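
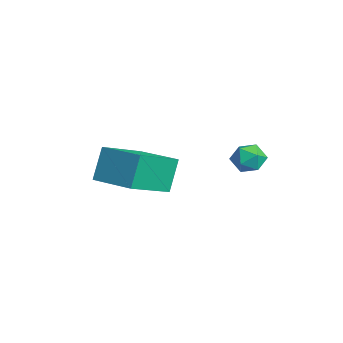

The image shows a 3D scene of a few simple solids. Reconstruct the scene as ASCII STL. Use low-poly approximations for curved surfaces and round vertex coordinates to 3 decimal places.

solid 
facet normal -0.468 0.773 -0.429
outer loop
vertex -2.857 -2.273 0.495
vertex -1.495 -1.357 0.659
vertex -2.429 -2.692 -0.726
endloop
endfacet
facet normal -0.826 -0.555 -0.099
outer loop
vertex -1.525 -4.183 0.101
vertex -2.857 -2.273 0.495
vertex -2.429 -2.692 -0.726
endloop
endfacet
facet normal -0.468 0.772 -0.429
outer loop
vertex -2.429 -2.692 -0.726
vertex -1.495 -1.357 0.659
vertex -1.067 -1.775 -0.562
endloop
endfacet
facet normal 0.315 -0.307 -0.898
outer loop
vertex -1.067 -1.775 -0.562
vertex -1.525 -4.183 0.101
vertex -2.429 -2.692 -0.726
endloop
endfacet
facet normal -0.315 0.307 0.898
outer loop
vertex -2.857 -2.273 0.495
vertex -0.591 -2.848 1.486
vertex -1.495 -1.357 0.659
endloop
endfacet
facet normal -0.826 -0.555 -0.099
outer loop
vertex -1.953 -3.765 1.322
vertex -2.857 -2.273 0.495
vertex -1.525 -4.183 0.101
endloop
endfacet
facet normal -0.315 0.307 0.898
outer loop
vertex -1.953 -3.765 1.322
vertex -0.591 -2.848 1.486
vertex -2.857 -2.273 0.495
endloop
endfacet
facet normal 0.826 0.556 0.099
outer loop
vertex -1.495 -1.357 0.659
vertex -0.591 -2.848 1.486
vertex -1.067 -1.775 -0.562
endloop
endfacet
facet normal 0.315 -0.307 -0.898
outer loop
vertex -0.163 -3.267 0.265
vertex -1.525 -4.183 0.101
vertex -1.067 -1.775 -0.562
endloop
endfacet
facet normal 0.826 0.555 0.099
outer loop
vertex -1.067 -1.775 -0.562
vertex -0.591 -2.848 1.486
vertex -0.163 -3.267 0.265
endloop
endfacet
facet normal 0.468 -0.773 0.429
outer loop
vertex -0.163 -3.267 0.265
vertex -1.953 -3.765 1.322
vertex -1.525 -4.183 0.101
endloop
endfacet
facet normal 0.468 -0.772 0.429
outer loop
vertex -0.591 -2.848 1.486
vertex -1.953 -3.765 1.322
vertex -0.163 -3.267 0.265
endloop
endfacet
facet normal -0.291 0.881 0.373
outer loop
vertex -0.73 1.011 1.054
vertex -0.386 0.9 1.584
vertex -0.118 1.2 1.085
endloop
endfacet
facet normal -0.262 0.904 -0.339
outer loop
vertex -0.73 1.011 1.054
vertex -0.118 1.2 1.085
vertex -0.345 0.933 0.548
endloop
endfacet
facet normal -0.699 0.398 -0.594
outer loop
vertex -0.73 1.011 1.054
vertex -0.345 0.933 0.548
vertex -0.752 0.467 0.715
endloop
endfacet
facet normal -0.997 0.064 -0.038
outer loop
vertex -0.73 1.011 1.054
vertex -0.752 0.467 0.715
vertex -0.778 0.447 1.356
endloop
endfacet
facet normal -0.745 0.363 0.560
outer loop
vertex -0.73 1.011 1.054
vertex -0.778 0.447 1.356
vertex -0.386 0.9 1.584
endloop
endfacet
facet normal 0.403 0.740 -0.538
outer loop
vertex -0.345 0.933 0.548
vertex -0.118 1.2 1.085
vertex 0.238 0.773 0.764
endloop
endfacet
facet normal 0.357 0.703 0.615
outer loop
vertex -0.118 1.2 1.085
vertex -0.386 0.9 1.584
vertex 0.212 0.753 1.405
endloop
endfacet
facet normal -0.377 -0.135 0.916
outer loop
vertex -0.386 0.9 1.584
vertex -0.778 0.447 1.356
vertex -0.195 0.287 1.572
endloop
endfacet
facet normal -0.786 -0.617 -0.051
outer loop
vertex -0.778 0.447 1.356
vertex -0.752 0.467 0.715
vertex -0.422 0.02 1.035
endloop
endfacet
facet normal -0.303 -0.076 -0.950
outer loop
vertex -0.752 0.467 0.715
vertex -0.345 0.933 0.548
vertex -0.154 0.32 0.536
endloop
endfacet
facet normal 0.997 -0.064 0.038
outer loop
vertex 0.19 0.209 1.066
vertex 0.238 0.773 0.764
vertex 0.212 0.753 1.405
endloop
endfacet
facet normal 0.699 -0.398 0.594
outer loop
vertex 0.19 0.209 1.066
vertex 0.212 0.753 1.405
vertex -0.195 0.287 1.572
endloop
endfacet
facet normal 0.262 -0.904 0.339
outer loop
vertex 0.19 0.209 1.066
vertex -0.195 0.287 1.572
vertex -0.422 0.02 1.035
endloop
endfacet
facet normal 0.291 -0.881 -0.373
outer loop
vertex 0.19 0.209 1.066
vertex -0.422 0.02 1.035
vertex -0.154 0.32 0.536
endloop
endfacet
facet normal 0.745 -0.363 -0.560
outer loop
vertex 0.19 0.209 1.066
vertex -0.154 0.32 0.536
vertex 0.238 0.773 0.764
endloop
endfacet
facet normal 0.786 0.617 0.051
outer loop
vertex 0.212 0.753 1.405
vertex 0.238 0.773 0.764
vertex -0.118 1.2 1.085
endloop
endfacet
facet normal 0.303 0.076 0.950
outer loop
vertex -0.195 0.287 1.572
vertex 0.212 0.753 1.405
vertex -0.386 0.9 1.584
endloop
endfacet
facet normal -0.403 -0.740 0.538
outer loop
vertex -0.422 0.02 1.035
vertex -0.195 0.287 1.572
vertex -0.778 0.447 1.356
endloop
endfacet
facet normal -0.357 -0.703 -0.615
outer loop
vertex -0.154 0.32 0.536
vertex -0.422 0.02 1.035
vertex -0.752 0.467 0.715
endloop
endfacet
facet normal 0.377 0.135 -0.916
outer loop
vertex 0.238 0.773 0.764
vertex -0.154 0.32 0.536
vertex -0.345 0.933 0.548
endloop
endfacet

endsolid


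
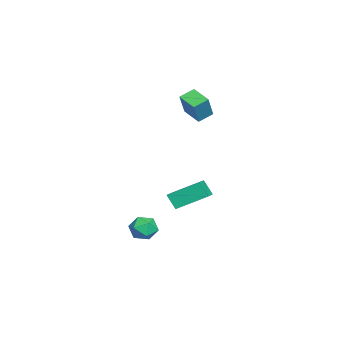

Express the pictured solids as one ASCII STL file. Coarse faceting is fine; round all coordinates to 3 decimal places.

solid 
facet normal -0.303 -0.488 0.819
outer loop
vertex 4.02 -0.758 -0.126
vertex 3.877 0.788 0.743
vertex 2.852 -0.657 -0.498
endloop
endfacet
facet normal 0.081 -0.869 -0.489
outer loop
vertex 3.143 -0.188 -1.283
vertex 4.02 -0.758 -0.126
vertex 2.852 -0.657 -0.498
endloop
endfacet
facet normal -0.302 -0.489 0.819
outer loop
vertex 2.852 -0.657 -0.498
vertex 3.877 0.788 0.743
vertex 2.709 0.889 0.372
endloop
endfacet
facet normal -0.950 0.083 -0.303
outer loop
vertex 2.709 0.889 0.372
vertex 3.143 -0.188 -1.283
vertex 2.852 -0.657 -0.498
endloop
endfacet
facet normal 0.949 -0.082 0.303
outer loop
vertex 4.02 -0.758 -0.126
vertex 4.168 1.257 -0.042
vertex 3.877 0.788 0.743
endloop
endfacet
facet normal 0.080 -0.869 -0.489
outer loop
vertex 4.311 -0.289 -0.912
vertex 4.02 -0.758 -0.126
vertex 3.143 -0.188 -1.283
endloop
endfacet
facet normal 0.950 -0.082 0.302
outer loop
vertex 4.311 -0.289 -0.912
vertex 4.168 1.257 -0.042
vertex 4.02 -0.758 -0.126
endloop
endfacet
facet normal -0.080 0.869 0.489
outer loop
vertex 3.877 0.788 0.743
vertex 4.168 1.257 -0.042
vertex 2.709 0.889 0.372
endloop
endfacet
facet normal -0.950 0.082 -0.303
outer loop
vertex 3.0 1.358 -0.414
vertex 3.143 -0.188 -1.283
vertex 2.709 0.889 0.372
endloop
endfacet
facet normal -0.080 0.869 0.489
outer loop
vertex 2.709 0.889 0.372
vertex 4.168 1.257 -0.042
vertex 3.0 1.358 -0.414
endloop
endfacet
facet normal 0.302 0.488 -0.819
outer loop
vertex 3.0 1.358 -0.414
vertex 4.311 -0.289 -0.912
vertex 3.143 -0.188 -1.283
endloop
endfacet
facet normal 0.303 0.489 -0.818
outer loop
vertex 4.168 1.257 -0.042
vertex 4.311 -0.289 -0.912
vertex 3.0 1.358 -0.414
endloop
endfacet
facet normal -0.680 -0.668 0.303
outer loop
vertex -2.841 -0.965 3.842
vertex -3.351 -0.273 4.224
vertex -3.592 -0.795 2.532
endloop
endfacet
facet normal 0.542 -0.736 -0.406
outer loop
vertex -2.749 0.033 2.156
vertex -2.841 -0.965 3.842
vertex -3.592 -0.795 2.532
endloop
endfacet
facet normal -0.679 -0.668 0.303
outer loop
vertex -3.592 -0.795 2.532
vertex -3.351 -0.273 4.224
vertex -4.102 -0.104 2.913
endloop
endfacet
facet normal -0.494 0.111 -0.862
outer loop
vertex -4.102 -0.104 2.913
vertex -2.749 0.033 2.156
vertex -3.592 -0.795 2.532
endloop
endfacet
facet normal 0.494 -0.112 0.862
outer loop
vertex -2.841 -0.965 3.842
vertex -2.508 0.555 3.848
vertex -3.351 -0.273 4.224
endloop
endfacet
facet normal 0.543 -0.735 -0.406
outer loop
vertex -1.998 -0.136 3.467
vertex -2.841 -0.965 3.842
vertex -2.749 0.033 2.156
endloop
endfacet
facet normal 0.493 -0.111 0.863
outer loop
vertex -1.998 -0.136 3.467
vertex -2.508 0.555 3.848
vertex -2.841 -0.965 3.842
endloop
endfacet
facet normal -0.542 0.736 0.405
outer loop
vertex -3.351 -0.273 4.224
vertex -2.508 0.555 3.848
vertex -4.102 -0.104 2.913
endloop
endfacet
facet normal -0.494 0.112 -0.862
outer loop
vertex -3.259 0.725 2.538
vertex -2.749 0.033 2.156
vertex -4.102 -0.104 2.913
endloop
endfacet
facet normal -0.542 0.735 0.406
outer loop
vertex -4.102 -0.104 2.913
vertex -2.508 0.555 3.848
vertex -3.259 0.725 2.538
endloop
endfacet
facet normal 0.680 0.668 -0.303
outer loop
vertex -3.259 0.725 2.538
vertex -1.998 -0.136 3.467
vertex -2.749 0.033 2.156
endloop
endfacet
facet normal 0.679 0.668 -0.303
outer loop
vertex -2.508 0.555 3.848
vertex -1.998 -0.136 3.467
vertex -3.259 0.725 2.538
endloop
endfacet
facet normal -0.488 0.868 0.090
outer loop
vertex 2.294 -1.378 -3.393
vertex 1.599 -1.744 -3.627
vertex 1.799 -1.714 -2.832
endloop
endfacet
facet normal 0.057 0.834 0.549
outer loop
vertex 2.294 -1.378 -3.393
vertex 1.799 -1.714 -2.832
vertex 2.612 -1.809 -2.772
endloop
endfacet
facet normal 0.656 0.735 0.174
outer loop
vertex 2.294 -1.378 -3.393
vertex 2.612 -1.809 -2.772
vertex 2.913 -1.898 -3.53
endloop
endfacet
facet normal 0.481 0.709 -0.516
outer loop
vertex 2.294 -1.378 -3.393
vertex 2.913 -1.898 -3.53
vertex 2.287 -1.858 -4.058
endloop
endfacet
facet normal -0.225 0.791 -0.569
outer loop
vertex 2.294 -1.378 -3.393
vertex 2.287 -1.858 -4.058
vertex 1.599 -1.744 -3.627
endloop
endfacet
facet normal -0.041 0.261 0.965
outer loop
vertex 2.612 -1.809 -2.772
vertex 1.799 -1.714 -2.832
vertex 2.113 -2.442 -2.622
endloop
endfacet
facet normal -0.923 0.317 0.220
outer loop
vertex 1.799 -1.714 -2.832
vertex 1.599 -1.744 -3.627
vertex 1.487 -2.402 -3.15
endloop
endfacet
facet normal -0.498 0.192 -0.846
outer loop
vertex 1.599 -1.744 -3.627
vertex 2.287 -1.858 -4.058
vertex 1.788 -2.491 -3.908
endloop
endfacet
facet normal 0.646 0.059 -0.761
outer loop
vertex 2.287 -1.858 -4.058
vertex 2.913 -1.898 -3.53
vertex 2.601 -2.586 -3.848
endloop
endfacet
facet normal 0.929 0.101 0.357
outer loop
vertex 2.913 -1.898 -3.53
vertex 2.612 -1.809 -2.772
vertex 2.801 -2.556 -3.053
endloop
endfacet
facet normal -0.481 -0.709 0.516
outer loop
vertex 2.106 -2.922 -3.287
vertex 2.113 -2.442 -2.622
vertex 1.487 -2.402 -3.15
endloop
endfacet
facet normal -0.656 -0.735 -0.174
outer loop
vertex 2.106 -2.922 -3.287
vertex 1.487 -2.402 -3.15
vertex 1.788 -2.491 -3.908
endloop
endfacet
facet normal -0.057 -0.834 -0.549
outer loop
vertex 2.106 -2.922 -3.287
vertex 1.788 -2.491 -3.908
vertex 2.601 -2.586 -3.848
endloop
endfacet
facet normal 0.488 -0.868 -0.090
outer loop
vertex 2.106 -2.922 -3.287
vertex 2.601 -2.586 -3.848
vertex 2.801 -2.556 -3.053
endloop
endfacet
facet normal 0.225 -0.791 0.569
outer loop
vertex 2.106 -2.922 -3.287
vertex 2.801 -2.556 -3.053
vertex 2.113 -2.442 -2.622
endloop
endfacet
facet normal -0.646 -0.059 0.761
outer loop
vertex 1.487 -2.402 -3.15
vertex 2.113 -2.442 -2.622
vertex 1.799 -1.714 -2.832
endloop
endfacet
facet normal -0.929 -0.101 -0.357
outer loop
vertex 1.788 -2.491 -3.908
vertex 1.487 -2.402 -3.15
vertex 1.599 -1.744 -3.627
endloop
endfacet
facet normal 0.041 -0.261 -0.965
outer loop
vertex 2.601 -2.586 -3.848
vertex 1.788 -2.491 -3.908
vertex 2.287 -1.858 -4.058
endloop
endfacet
facet normal 0.923 -0.317 -0.220
outer loop
vertex 2.801 -2.556 -3.053
vertex 2.601 -2.586 -3.848
vertex 2.913 -1.898 -3.53
endloop
endfacet
facet normal 0.498 -0.192 0.846
outer loop
vertex 2.113 -2.442 -2.622
vertex 2.801 -2.556 -3.053
vertex 2.612 -1.809 -2.772
endloop
endfacet

endsolid


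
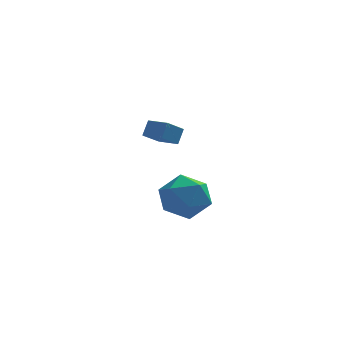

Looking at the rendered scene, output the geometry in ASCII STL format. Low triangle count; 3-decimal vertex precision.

solid 
facet normal 0.205 0.815 0.542
outer loop
vertex 0.638 0.322 0.371
vertex 0.607 -0.313 1.337
vertex 1.602 -0.182 0.764
endloop
endfacet
facet normal 0.495 0.862 -0.108
outer loop
vertex 0.638 0.322 0.371
vertex 1.602 -0.182 0.764
vertex 1.366 -0.188 -0.369
endloop
endfacet
facet normal -0.031 0.808 -0.588
outer loop
vertex 0.638 0.322 0.371
vertex 1.366 -0.188 -0.369
vertex 0.224 -0.324 -0.495
endloop
endfacet
facet normal -0.645 0.727 -0.234
outer loop
vertex 0.638 0.322 0.371
vertex 0.224 -0.324 -0.495
vertex -0.245 -0.401 0.56
endloop
endfacet
facet normal -0.499 0.731 0.465
outer loop
vertex 0.638 0.322 0.371
vertex -0.245 -0.401 0.56
vertex 0.607 -0.313 1.337
endloop
endfacet
facet normal 0.932 0.306 -0.196
outer loop
vertex 1.366 -0.188 -0.369
vertex 1.602 -0.182 0.764
vertex 1.785 -1.139 0.14
endloop
endfacet
facet normal 0.463 0.229 0.856
outer loop
vertex 1.602 -0.182 0.764
vertex 0.607 -0.313 1.337
vertex 1.316 -1.216 1.195
endloop
endfacet
facet normal -0.676 0.093 0.731
outer loop
vertex 0.607 -0.313 1.337
vertex -0.245 -0.401 0.56
vertex 0.174 -1.352 1.069
endloop
endfacet
facet normal -0.913 0.086 -0.399
outer loop
vertex -0.245 -0.401 0.56
vertex 0.224 -0.324 -0.495
vertex -0.062 -1.358 -0.064
endloop
endfacet
facet normal 0.081 0.217 -0.973
outer loop
vertex 0.224 -0.324 -0.495
vertex 1.366 -0.188 -0.369
vertex 0.933 -1.227 -0.637
endloop
endfacet
facet normal 0.645 -0.727 0.234
outer loop
vertex 0.902 -1.862 0.329
vertex 1.785 -1.139 0.14
vertex 1.316 -1.216 1.195
endloop
endfacet
facet normal 0.031 -0.808 0.588
outer loop
vertex 0.902 -1.862 0.329
vertex 1.316 -1.216 1.195
vertex 0.174 -1.352 1.069
endloop
endfacet
facet normal -0.495 -0.862 0.108
outer loop
vertex 0.902 -1.862 0.329
vertex 0.174 -1.352 1.069
vertex -0.062 -1.358 -0.064
endloop
endfacet
facet normal -0.205 -0.815 -0.542
outer loop
vertex 0.902 -1.862 0.329
vertex -0.062 -1.358 -0.064
vertex 0.933 -1.227 -0.637
endloop
endfacet
facet normal 0.499 -0.731 -0.465
outer loop
vertex 0.902 -1.862 0.329
vertex 0.933 -1.227 -0.637
vertex 1.785 -1.139 0.14
endloop
endfacet
facet normal 0.913 -0.086 0.399
outer loop
vertex 1.316 -1.216 1.195
vertex 1.785 -1.139 0.14
vertex 1.602 -0.182 0.764
endloop
endfacet
facet normal -0.081 -0.217 0.973
outer loop
vertex 0.174 -1.352 1.069
vertex 1.316 -1.216 1.195
vertex 0.607 -0.313 1.337
endloop
endfacet
facet normal -0.932 -0.306 0.196
outer loop
vertex -0.062 -1.358 -0.064
vertex 0.174 -1.352 1.069
vertex -0.245 -0.401 0.56
endloop
endfacet
facet normal -0.463 -0.229 -0.856
outer loop
vertex 0.933 -1.227 -0.637
vertex -0.062 -1.358 -0.064
vertex 0.224 -0.324 -0.495
endloop
endfacet
facet normal 0.676 -0.093 -0.731
outer loop
vertex 1.785 -1.139 0.14
vertex 0.933 -1.227 -0.637
vertex 1.366 -0.188 -0.369
endloop
endfacet
facet normal -0.599 -0.570 0.562
outer loop
vertex 0.155 3.44 2.527
vertex -0.621 4.118 2.387
vertex -0.083 3.03 1.858
endloop
endfacet
facet normal 0.746 -0.652 0.134
outer loop
vertex 0.581 3.662 1.233
vertex 0.155 3.44 2.527
vertex -0.083 3.03 1.858
endloop
endfacet
facet normal -0.599 -0.570 0.563
outer loop
vertex -0.083 3.03 1.858
vertex -0.621 4.118 2.387
vertex -0.859 3.707 1.718
endloop
endfacet
facet normal -0.290 -0.501 -0.815
outer loop
vertex -0.859 3.707 1.718
vertex 0.581 3.662 1.233
vertex -0.083 3.03 1.858
endloop
endfacet
facet normal 0.291 0.501 0.815
outer loop
vertex 0.155 3.44 2.527
vertex 0.043 4.75 1.762
vertex -0.621 4.118 2.387
endloop
endfacet
facet normal 0.747 -0.651 0.134
outer loop
vertex 0.819 4.073 1.902
vertex 0.155 3.44 2.527
vertex 0.581 3.662 1.233
endloop
endfacet
facet normal 0.290 0.501 0.815
outer loop
vertex 0.819 4.073 1.902
vertex 0.043 4.75 1.762
vertex 0.155 3.44 2.527
endloop
endfacet
facet normal -0.747 0.651 -0.135
outer loop
vertex -0.621 4.118 2.387
vertex 0.043 4.75 1.762
vertex -0.859 3.707 1.718
endloop
endfacet
facet normal -0.290 -0.501 -0.816
outer loop
vertex -0.195 4.34 1.093
vertex 0.581 3.662 1.233
vertex -0.859 3.707 1.718
endloop
endfacet
facet normal -0.747 0.651 -0.134
outer loop
vertex -0.859 3.707 1.718
vertex 0.043 4.75 1.762
vertex -0.195 4.34 1.093
endloop
endfacet
facet normal 0.599 0.569 -0.563
outer loop
vertex -0.195 4.34 1.093
vertex 0.819 4.073 1.902
vertex 0.581 3.662 1.233
endloop
endfacet
facet normal 0.599 0.570 -0.562
outer loop
vertex 0.043 4.75 1.762
vertex 0.819 4.073 1.902
vertex -0.195 4.34 1.093
endloop
endfacet

endsolid


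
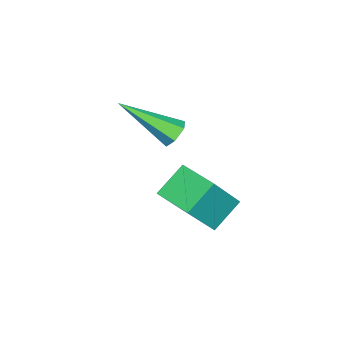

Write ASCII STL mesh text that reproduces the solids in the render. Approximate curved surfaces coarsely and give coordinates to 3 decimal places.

solid 
facet normal -0.122 0.820 -0.559
outer loop
vertex -1.594 2.907 0.993
vertex -2.073 2.764 0.888
vertex -1.976 3.056 1.295
endloop
endfacet
facet normal 0.661 0.304 0.686
outer loop
vertex -1.594 2.907 0.993
vertex -1.976 3.056 1.295
vertex -1.827 1.116 2.012
endloop
endfacet
facet normal -0.122 0.820 -0.559
outer loop
vertex -1.976 3.056 1.295
vertex -2.073 2.764 0.888
vertex -2.455 2.914 1.191
endloop
endfacet
facet normal -0.289 0.312 0.905
outer loop
vertex -1.976 3.056 1.295
vertex -2.455 2.914 1.191
vertex -1.827 1.116 2.012
endloop
endfacet
facet normal -0.122 0.820 -0.559
outer loop
vertex -2.455 2.914 1.191
vertex -2.073 2.764 0.888
vertex -2.551 2.622 0.784
endloop
endfacet
facet normal -0.926 -0.168 0.339
outer loop
vertex -2.455 2.914 1.191
vertex -2.551 2.622 0.784
vertex -1.827 1.116 2.012
endloop
endfacet
facet normal -0.122 0.820 -0.559
outer loop
vertex -2.551 2.622 0.784
vertex -2.073 2.764 0.888
vertex -2.169 2.472 0.481
endloop
endfacet
facet normal -0.610 -0.656 -0.445
outer loop
vertex -2.551 2.622 0.784
vertex -2.169 2.472 0.481
vertex -1.827 1.116 2.012
endloop
endfacet
facet normal -0.123 0.820 -0.559
outer loop
vertex -2.169 2.472 0.481
vertex -2.073 2.764 0.888
vertex -1.69 2.615 0.585
endloop
endfacet
facet normal 0.343 -0.664 -0.665
outer loop
vertex -2.169 2.472 0.481
vertex -1.69 2.615 0.585
vertex -1.827 1.116 2.012
endloop
endfacet
facet normal -0.123 0.820 -0.558
outer loop
vertex -1.69 2.615 0.585
vertex -2.073 2.764 0.888
vertex -1.594 2.907 0.993
endloop
endfacet
facet normal 0.978 -0.183 -0.099
outer loop
vertex -1.69 2.615 0.585
vertex -1.594 2.907 0.993
vertex -1.827 1.116 2.012
endloop
endfacet
facet normal -0.542 0.233 -0.807
outer loop
vertex -3.118 3.457 -2.028
vertex -2.536 4.595 -2.09
vertex -2.242 2.969 -2.757
endloop
endfacet
facet normal -0.455 -0.889 0.048
outer loop
vertex -1.164 2.505 -1.15
vertex -3.118 3.457 -2.028
vertex -2.242 2.969 -2.757
endloop
endfacet
facet normal -0.541 0.233 -0.808
outer loop
vertex -2.242 2.969 -2.757
vertex -2.536 4.595 -2.09
vertex -1.659 4.107 -2.819
endloop
endfacet
facet normal 0.707 -0.394 -0.588
outer loop
vertex -1.659 4.107 -2.819
vertex -1.164 2.505 -1.15
vertex -2.242 2.969 -2.757
endloop
endfacet
facet normal -0.707 0.394 0.588
outer loop
vertex -3.118 3.457 -2.028
vertex -1.458 4.131 -0.483
vertex -2.536 4.595 -2.09
endloop
endfacet
facet normal -0.455 -0.889 0.048
outer loop
vertex -2.041 2.993 -0.421
vertex -3.118 3.457 -2.028
vertex -1.164 2.505 -1.15
endloop
endfacet
facet normal -0.707 0.394 0.587
outer loop
vertex -2.041 2.993 -0.421
vertex -1.458 4.131 -0.483
vertex -3.118 3.457 -2.028
endloop
endfacet
facet normal 0.455 0.889 -0.048
outer loop
vertex -2.536 4.595 -2.09
vertex -1.458 4.131 -0.483
vertex -1.659 4.107 -2.819
endloop
endfacet
facet normal 0.707 -0.394 -0.588
outer loop
vertex -0.582 3.643 -1.212
vertex -1.164 2.505 -1.15
vertex -1.659 4.107 -2.819
endloop
endfacet
facet normal 0.455 0.889 -0.048
outer loop
vertex -1.659 4.107 -2.819
vertex -1.458 4.131 -0.483
vertex -0.582 3.643 -1.212
endloop
endfacet
facet normal 0.542 -0.233 0.808
outer loop
vertex -0.582 3.643 -1.212
vertex -2.041 2.993 -0.421
vertex -1.164 2.505 -1.15
endloop
endfacet
facet normal 0.542 -0.234 0.807
outer loop
vertex -1.458 4.131 -0.483
vertex -2.041 2.993 -0.421
vertex -0.582 3.643 -1.212
endloop
endfacet

endsolid


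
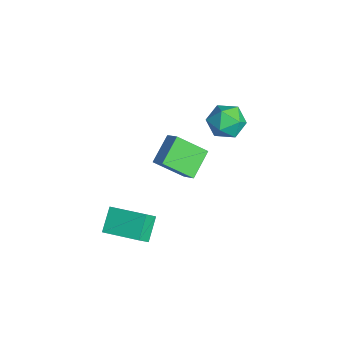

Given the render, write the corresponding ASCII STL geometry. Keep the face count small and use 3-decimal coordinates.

solid 
facet normal -0.655 -0.735 -0.178
outer loop
vertex -0.489 -3.453 -2.828
vertex -1.431 -2.839 -1.897
vertex -0.918 -2.873 -3.645
endloop
endfacet
facet normal 0.646 -0.420 -0.637
outer loop
vertex 0.411 -1.381 -3.283
vertex -0.489 -3.453 -2.828
vertex -0.918 -2.873 -3.645
endloop
endfacet
facet normal -0.655 -0.735 -0.178
outer loop
vertex -0.918 -2.873 -3.645
vertex -1.431 -2.839 -1.897
vertex -1.86 -2.259 -2.714
endloop
endfacet
facet normal -0.394 0.532 -0.749
outer loop
vertex -1.86 -2.259 -2.714
vertex 0.411 -1.381 -3.283
vertex -0.918 -2.873 -3.645
endloop
endfacet
facet normal 0.394 -0.532 0.749
outer loop
vertex -0.489 -3.453 -2.828
vertex -0.102 -1.347 -1.535
vertex -1.431 -2.839 -1.897
endloop
endfacet
facet normal 0.646 -0.420 -0.637
outer loop
vertex 0.84 -1.961 -2.466
vertex -0.489 -3.453 -2.828
vertex 0.411 -1.381 -3.283
endloop
endfacet
facet normal 0.394 -0.532 0.749
outer loop
vertex 0.84 -1.961 -2.466
vertex -0.102 -1.347 -1.535
vertex -0.489 -3.453 -2.828
endloop
endfacet
facet normal -0.646 0.420 0.637
outer loop
vertex -1.431 -2.839 -1.897
vertex -0.102 -1.347 -1.535
vertex -1.86 -2.259 -2.714
endloop
endfacet
facet normal -0.394 0.532 -0.749
outer loop
vertex -0.531 -0.767 -2.352
vertex 0.411 -1.381 -3.283
vertex -1.86 -2.259 -2.714
endloop
endfacet
facet normal -0.646 0.420 0.637
outer loop
vertex -1.86 -2.259 -2.714
vertex -0.102 -1.347 -1.535
vertex -0.531 -0.767 -2.352
endloop
endfacet
facet normal 0.655 0.735 0.178
outer loop
vertex -0.531 -0.767 -2.352
vertex 0.84 -1.961 -2.466
vertex 0.411 -1.381 -3.283
endloop
endfacet
facet normal 0.655 0.735 0.178
outer loop
vertex -0.102 -1.347 -1.535
vertex 0.84 -1.961 -2.466
vertex -0.531 -0.767 -2.352
endloop
endfacet
facet normal -0.608 0.595 0.525
outer loop
vertex -1.64 0.109 2.929
vertex -0.873 0.376 3.514
vertex -1.25 1.527 1.773
endloop
endfacet
facet normal -0.766 -0.266 -0.585
outer loop
vertex -0.247 0.544 0.906
vertex -1.64 0.109 2.929
vertex -1.25 1.527 1.773
endloop
endfacet
facet normal -0.608 0.595 0.525
outer loop
vertex -1.25 1.527 1.773
vertex -0.873 0.376 3.514
vertex -0.484 1.793 2.358
endloop
endfacet
facet normal 0.209 0.758 -0.618
outer loop
vertex -0.484 1.793 2.358
vertex -0.247 0.544 0.906
vertex -1.25 1.527 1.773
endloop
endfacet
facet normal -0.208 -0.758 0.619
outer loop
vertex -1.64 0.109 2.929
vertex 0.13 -0.607 2.647
vertex -0.873 0.376 3.514
endloop
endfacet
facet normal -0.766 -0.267 -0.585
outer loop
vertex -0.636 -0.873 2.062
vertex -1.64 0.109 2.929
vertex -0.247 0.544 0.906
endloop
endfacet
facet normal -0.208 -0.758 0.618
outer loop
vertex -0.636 -0.873 2.062
vertex 0.13 -0.607 2.647
vertex -1.64 0.109 2.929
endloop
endfacet
facet normal 0.766 0.266 0.585
outer loop
vertex -0.873 0.376 3.514
vertex 0.13 -0.607 2.647
vertex -0.484 1.793 2.358
endloop
endfacet
facet normal 0.208 0.758 -0.618
outer loop
vertex 0.52 0.811 1.491
vertex -0.247 0.544 0.906
vertex -0.484 1.793 2.358
endloop
endfacet
facet normal 0.766 0.266 0.585
outer loop
vertex -0.484 1.793 2.358
vertex 0.13 -0.607 2.647
vertex 0.52 0.811 1.491
endloop
endfacet
facet normal 0.608 -0.595 -0.525
outer loop
vertex 0.52 0.811 1.491
vertex -0.636 -0.873 2.062
vertex -0.247 0.544 0.906
endloop
endfacet
facet normal 0.608 -0.595 -0.525
outer loop
vertex 0.13 -0.607 2.647
vertex -0.636 -0.873 2.062
vertex 0.52 0.811 1.491
endloop
endfacet
facet normal 0.215 0.354 0.910
outer loop
vertex -4.079 4.352 1.702
vertex -3.675 3.377 1.986
vertex -3.021 4.13 1.538
endloop
endfacet
facet normal 0.248 0.873 0.421
outer loop
vertex -4.079 4.352 1.702
vertex -3.021 4.13 1.538
vertex -3.593 4.662 0.772
endloop
endfacet
facet normal -0.389 0.916 0.102
outer loop
vertex -4.079 4.352 1.702
vertex -3.593 4.662 0.772
vertex -4.601 4.237 0.748
endloop
endfacet
facet normal -0.815 0.424 0.395
outer loop
vertex -4.079 4.352 1.702
vertex -4.601 4.237 0.748
vertex -4.651 3.443 1.498
endloop
endfacet
facet normal -0.442 0.077 0.894
outer loop
vertex -4.079 4.352 1.702
vertex -4.651 3.443 1.498
vertex -3.675 3.377 1.986
endloop
endfacet
facet normal 0.729 0.681 -0.072
outer loop
vertex -3.593 4.662 0.772
vertex -3.021 4.13 1.538
vertex -2.889 3.877 0.482
endloop
endfacet
facet normal 0.675 -0.158 0.721
outer loop
vertex -3.021 4.13 1.538
vertex -3.675 3.377 1.986
vertex -2.939 3.083 1.232
endloop
endfacet
facet normal -0.388 -0.605 0.695
outer loop
vertex -3.675 3.377 1.986
vertex -4.651 3.443 1.498
vertex -3.947 2.658 1.208
endloop
endfacet
facet normal -0.993 -0.045 -0.113
outer loop
vertex -4.651 3.443 1.498
vertex -4.601 4.237 0.748
vertex -4.519 3.19 0.442
endloop
endfacet
facet normal -0.302 0.750 -0.588
outer loop
vertex -4.601 4.237 0.748
vertex -3.593 4.662 0.772
vertex -3.865 3.943 -0.006
endloop
endfacet
facet normal 0.815 -0.424 -0.395
outer loop
vertex -3.461 2.968 0.278
vertex -2.889 3.877 0.482
vertex -2.939 3.083 1.232
endloop
endfacet
facet normal 0.389 -0.916 -0.102
outer loop
vertex -3.461 2.968 0.278
vertex -2.939 3.083 1.232
vertex -3.947 2.658 1.208
endloop
endfacet
facet normal -0.248 -0.873 -0.421
outer loop
vertex -3.461 2.968 0.278
vertex -3.947 2.658 1.208
vertex -4.519 3.19 0.442
endloop
endfacet
facet normal -0.215 -0.354 -0.910
outer loop
vertex -3.461 2.968 0.278
vertex -4.519 3.19 0.442
vertex -3.865 3.943 -0.006
endloop
endfacet
facet normal 0.442 -0.077 -0.894
outer loop
vertex -3.461 2.968 0.278
vertex -3.865 3.943 -0.006
vertex -2.889 3.877 0.482
endloop
endfacet
facet normal 0.993 0.045 0.113
outer loop
vertex -2.939 3.083 1.232
vertex -2.889 3.877 0.482
vertex -3.021 4.13 1.538
endloop
endfacet
facet normal 0.302 -0.750 0.588
outer loop
vertex -3.947 2.658 1.208
vertex -2.939 3.083 1.232
vertex -3.675 3.377 1.986
endloop
endfacet
facet normal -0.729 -0.681 0.072
outer loop
vertex -4.519 3.19 0.442
vertex -3.947 2.658 1.208
vertex -4.651 3.443 1.498
endloop
endfacet
facet normal -0.675 0.158 -0.721
outer loop
vertex -3.865 3.943 -0.006
vertex -4.519 3.19 0.442
vertex -4.601 4.237 0.748
endloop
endfacet
facet normal 0.388 0.605 -0.695
outer loop
vertex -2.889 3.877 0.482
vertex -3.865 3.943 -0.006
vertex -3.593 4.662 0.772
endloop
endfacet

endsolid


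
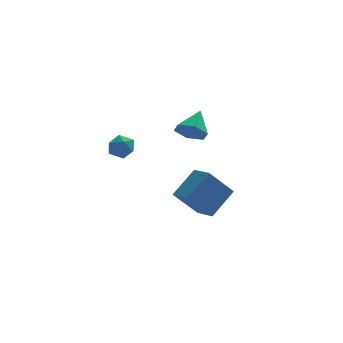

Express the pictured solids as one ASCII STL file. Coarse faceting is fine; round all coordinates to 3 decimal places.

solid 
facet normal -0.418 -0.697 -0.583
outer loop
vertex 1.21 0.005 1.339
vertex 0.653 -0.097 1.861
vertex 0.565 0.424 1.301
endloop
endfacet
facet normal 0.499 0.725 -0.474
outer loop
vertex 1.21 0.005 1.339
vertex 0.565 0.424 1.301
vertex 1.227 0.857 2.659
endloop
endfacet
facet normal -0.418 -0.697 -0.583
outer loop
vertex 0.565 0.424 1.301
vertex 0.653 -0.097 1.861
vertex 0.008 0.322 1.823
endloop
endfacet
facet normal -0.311 0.939 -0.148
outer loop
vertex 0.565 0.424 1.301
vertex 0.008 0.322 1.823
vertex 1.227 0.857 2.659
endloop
endfacet
facet normal -0.418 -0.697 -0.583
outer loop
vertex 0.008 0.322 1.823
vertex 0.653 -0.097 1.861
vertex 0.096 -0.199 2.383
endloop
endfacet
facet normal -0.627 0.519 0.581
outer loop
vertex 0.008 0.322 1.823
vertex 0.096 -0.199 2.383
vertex 1.227 0.857 2.659
endloop
endfacet
facet normal -0.418 -0.697 -0.583
outer loop
vertex 0.096 -0.199 2.383
vertex 0.653 -0.097 1.861
vertex 0.741 -0.618 2.421
endloop
endfacet
facet normal -0.133 -0.115 0.984
outer loop
vertex 0.096 -0.199 2.383
vertex 0.741 -0.618 2.421
vertex 1.227 0.857 2.659
endloop
endfacet
facet normal -0.418 -0.697 -0.583
outer loop
vertex 0.741 -0.618 2.421
vertex 0.653 -0.097 1.861
vertex 1.298 -0.516 1.899
endloop
endfacet
facet normal 0.677 -0.329 0.658
outer loop
vertex 0.741 -0.618 2.421
vertex 1.298 -0.516 1.899
vertex 1.227 0.857 2.659
endloop
endfacet
facet normal -0.418 -0.697 -0.583
outer loop
vertex 1.298 -0.516 1.899
vertex 0.653 -0.097 1.861
vertex 1.21 0.005 1.339
endloop
endfacet
facet normal 0.993 0.091 -0.071
outer loop
vertex 1.298 -0.516 1.899
vertex 1.21 0.005 1.339
vertex 1.227 0.857 2.659
endloop
endfacet
facet normal -0.163 0.838 0.520
outer loop
vertex -2.338 3.285 -0.051
vertex -1.962 3.032 0.475
vertex -1.654 3.402 -0.025
endloop
endfacet
facet normal -0.159 0.971 -0.181
outer loop
vertex -2.338 3.285 -0.051
vertex -1.654 3.402 -0.025
vertex -1.957 3.24 -0.628
endloop
endfacet
facet normal -0.665 0.569 -0.483
outer loop
vertex -2.338 3.285 -0.051
vertex -1.957 3.24 -0.628
vertex -2.451 2.77 -0.502
endloop
endfacet
facet normal -0.982 0.189 0.030
outer loop
vertex -2.338 3.285 -0.051
vertex -2.451 2.77 -0.502
vertex -2.455 2.641 0.18
endloop
endfacet
facet normal -0.671 0.355 0.651
outer loop
vertex -2.338 3.285 -0.051
vertex -2.455 2.641 0.18
vertex -1.962 3.032 0.475
endloop
endfacet
facet normal 0.472 0.763 -0.442
outer loop
vertex -1.957 3.24 -0.628
vertex -1.654 3.402 -0.025
vertex -1.345 2.959 -0.46
endloop
endfacet
facet normal 0.467 0.549 0.694
outer loop
vertex -1.654 3.402 -0.025
vertex -1.962 3.032 0.475
vertex -1.349 2.83 0.222
endloop
endfacet
facet normal -0.356 -0.234 0.905
outer loop
vertex -1.962 3.032 0.475
vertex -2.455 2.641 0.18
vertex -1.843 2.36 0.348
endloop
endfacet
facet normal -0.859 -0.501 -0.100
outer loop
vertex -2.455 2.641 0.18
vertex -2.451 2.77 -0.502
vertex -2.146 2.198 -0.255
endloop
endfacet
facet normal -0.346 0.115 -0.931
outer loop
vertex -2.451 2.77 -0.502
vertex -1.957 3.24 -0.628
vertex -1.838 2.568 -0.755
endloop
endfacet
facet normal 0.982 -0.189 -0.030
outer loop
vertex -1.462 2.315 -0.229
vertex -1.345 2.959 -0.46
vertex -1.349 2.83 0.222
endloop
endfacet
facet normal 0.665 -0.569 0.483
outer loop
vertex -1.462 2.315 -0.229
vertex -1.349 2.83 0.222
vertex -1.843 2.36 0.348
endloop
endfacet
facet normal 0.159 -0.971 0.181
outer loop
vertex -1.462 2.315 -0.229
vertex -1.843 2.36 0.348
vertex -2.146 2.198 -0.255
endloop
endfacet
facet normal 0.163 -0.838 -0.520
outer loop
vertex -1.462 2.315 -0.229
vertex -2.146 2.198 -0.255
vertex -1.838 2.568 -0.755
endloop
endfacet
facet normal 0.671 -0.355 -0.651
outer loop
vertex -1.462 2.315 -0.229
vertex -1.838 2.568 -0.755
vertex -1.345 2.959 -0.46
endloop
endfacet
facet normal 0.859 0.501 0.100
outer loop
vertex -1.349 2.83 0.222
vertex -1.345 2.959 -0.46
vertex -1.654 3.402 -0.025
endloop
endfacet
facet normal 0.346 -0.115 0.931
outer loop
vertex -1.843 2.36 0.348
vertex -1.349 2.83 0.222
vertex -1.962 3.032 0.475
endloop
endfacet
facet normal -0.472 -0.763 0.442
outer loop
vertex -2.146 2.198 -0.255
vertex -1.843 2.36 0.348
vertex -2.455 2.641 0.18
endloop
endfacet
facet normal -0.467 -0.549 -0.694
outer loop
vertex -1.838 2.568 -0.755
vertex -2.146 2.198 -0.255
vertex -2.451 2.77 -0.502
endloop
endfacet
facet normal 0.356 0.234 -0.905
outer loop
vertex -1.345 2.959 -0.46
vertex -1.838 2.568 -0.755
vertex -1.957 3.24 -0.628
endloop
endfacet
facet normal -0.633 -0.466 -0.618
outer loop
vertex 0.808 1.64 -2.936
vertex 0.32 2.629 -3.182
vertex 1.951 1.87 -4.281
endloop
endfacet
facet normal 0.432 -0.875 0.217
outer loop
vertex 3.04 2.671 -3.218
vertex 0.808 1.64 -2.936
vertex 1.951 1.87 -4.281
endloop
endfacet
facet normal -0.633 -0.466 -0.618
outer loop
vertex 1.951 1.87 -4.281
vertex 0.32 2.629 -3.182
vertex 1.463 2.859 -4.527
endloop
endfacet
facet normal 0.642 0.129 -0.755
outer loop
vertex 1.463 2.859 -4.527
vertex 3.04 2.671 -3.218
vertex 1.951 1.87 -4.281
endloop
endfacet
facet normal -0.642 -0.129 0.755
outer loop
vertex 0.808 1.64 -2.936
vertex 1.409 3.43 -2.119
vertex 0.32 2.629 -3.182
endloop
endfacet
facet normal 0.432 -0.875 0.217
outer loop
vertex 1.897 2.441 -1.873
vertex 0.808 1.64 -2.936
vertex 3.04 2.671 -3.218
endloop
endfacet
facet normal -0.642 -0.129 0.755
outer loop
vertex 1.897 2.441 -1.873
vertex 1.409 3.43 -2.119
vertex 0.808 1.64 -2.936
endloop
endfacet
facet normal -0.432 0.875 -0.217
outer loop
vertex 0.32 2.629 -3.182
vertex 1.409 3.43 -2.119
vertex 1.463 2.859 -4.527
endloop
endfacet
facet normal 0.642 0.129 -0.755
outer loop
vertex 2.552 3.66 -3.464
vertex 3.04 2.671 -3.218
vertex 1.463 2.859 -4.527
endloop
endfacet
facet normal -0.432 0.875 -0.217
outer loop
vertex 1.463 2.859 -4.527
vertex 1.409 3.43 -2.119
vertex 2.552 3.66 -3.464
endloop
endfacet
facet normal 0.633 0.466 0.618
outer loop
vertex 2.552 3.66 -3.464
vertex 1.897 2.441 -1.873
vertex 3.04 2.671 -3.218
endloop
endfacet
facet normal 0.633 0.466 0.618
outer loop
vertex 1.409 3.43 -2.119
vertex 1.897 2.441 -1.873
vertex 2.552 3.66 -3.464
endloop
endfacet

endsolid


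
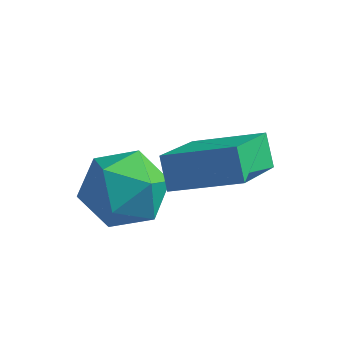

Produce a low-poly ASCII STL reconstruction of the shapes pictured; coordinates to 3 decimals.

solid 
facet normal -0.406 0.497 0.767
outer loop
vertex 1.83 1.589 -1.817
vertex 3.32 1.946 -1.26
vertex 1.835 3.277 -2.909
endloop
endfacet
facet normal -0.914 -0.219 -0.342
outer loop
vertex 2.18 2.854 -3.56
vertex 1.83 1.589 -1.817
vertex 1.835 3.277 -2.909
endloop
endfacet
facet normal -0.406 0.497 0.767
outer loop
vertex 1.835 3.277 -2.909
vertex 3.32 1.946 -1.26
vertex 3.325 3.633 -2.351
endloop
endfacet
facet normal 0.003 0.839 -0.544
outer loop
vertex 3.325 3.633 -2.351
vertex 2.18 2.854 -3.56
vertex 1.835 3.277 -2.909
endloop
endfacet
facet normal -0.002 -0.839 0.544
outer loop
vertex 1.83 1.589 -1.817
vertex 3.665 1.523 -1.911
vertex 3.32 1.946 -1.26
endloop
endfacet
facet normal -0.914 -0.219 -0.342
outer loop
vertex 2.175 1.167 -2.469
vertex 1.83 1.589 -1.817
vertex 2.18 2.854 -3.56
endloop
endfacet
facet normal -0.002 -0.840 0.542
outer loop
vertex 2.175 1.167 -2.469
vertex 3.665 1.523 -1.911
vertex 1.83 1.589 -1.817
endloop
endfacet
facet normal 0.914 0.219 0.342
outer loop
vertex 3.32 1.946 -1.26
vertex 3.665 1.523 -1.911
vertex 3.325 3.633 -2.351
endloop
endfacet
facet normal 0.002 0.840 -0.543
outer loop
vertex 3.67 3.211 -3.003
vertex 2.18 2.854 -3.56
vertex 3.325 3.633 -2.351
endloop
endfacet
facet normal 0.914 0.219 0.342
outer loop
vertex 3.325 3.633 -2.351
vertex 3.665 1.523 -1.911
vertex 3.67 3.211 -3.003
endloop
endfacet
facet normal 0.406 -0.497 -0.767
outer loop
vertex 3.67 3.211 -3.003
vertex 2.175 1.167 -2.469
vertex 2.18 2.854 -3.56
endloop
endfacet
facet normal 0.406 -0.497 -0.767
outer loop
vertex 3.665 1.523 -1.911
vertex 2.175 1.167 -2.469
vertex 3.67 3.211 -3.003
endloop
endfacet
facet normal 0.208 0.031 0.978
outer loop
vertex 1.293 1.79 -2.044
vertex 0.934 0.852 -1.938
vertex 1.91 0.998 -2.15
endloop
endfacet
facet normal 0.664 0.436 0.608
outer loop
vertex 1.293 1.79 -2.044
vertex 1.91 0.998 -2.15
vertex 1.978 1.78 -2.785
endloop
endfacet
facet normal 0.285 0.925 0.251
outer loop
vertex 1.293 1.79 -2.044
vertex 1.978 1.78 -2.785
vertex 1.044 2.117 -2.966
endloop
endfacet
facet normal -0.404 0.822 0.401
outer loop
vertex 1.293 1.79 -2.044
vertex 1.044 2.117 -2.966
vertex 0.398 1.544 -2.442
endloop
endfacet
facet normal -0.452 0.269 0.850
outer loop
vertex 1.293 1.79 -2.044
vertex 0.398 1.544 -2.442
vertex 0.934 0.852 -1.938
endloop
endfacet
facet normal 0.991 0.019 0.129
outer loop
vertex 1.978 1.78 -2.785
vertex 1.91 0.998 -2.15
vertex 2.042 0.836 -3.138
endloop
endfacet
facet normal 0.253 -0.637 0.728
outer loop
vertex 1.91 0.998 -2.15
vertex 0.934 0.852 -1.938
vertex 1.396 0.263 -2.614
endloop
endfacet
facet normal -0.815 -0.251 0.523
outer loop
vertex 0.934 0.852 -1.938
vertex 0.398 1.544 -2.442
vertex 0.462 0.6 -2.795
endloop
endfacet
facet normal -0.737 0.644 -0.204
outer loop
vertex 0.398 1.544 -2.442
vertex 1.044 2.117 -2.966
vertex 0.53 1.382 -3.43
endloop
endfacet
facet normal 0.379 0.810 -0.447
outer loop
vertex 1.044 2.117 -2.966
vertex 1.978 1.78 -2.785
vertex 1.506 1.528 -3.642
endloop
endfacet
facet normal 0.404 -0.822 -0.401
outer loop
vertex 1.147 0.59 -3.536
vertex 2.042 0.836 -3.138
vertex 1.396 0.263 -2.614
endloop
endfacet
facet normal -0.285 -0.925 -0.251
outer loop
vertex 1.147 0.59 -3.536
vertex 1.396 0.263 -2.614
vertex 0.462 0.6 -2.795
endloop
endfacet
facet normal -0.664 -0.436 -0.608
outer loop
vertex 1.147 0.59 -3.536
vertex 0.462 0.6 -2.795
vertex 0.53 1.382 -3.43
endloop
endfacet
facet normal -0.208 -0.031 -0.978
outer loop
vertex 1.147 0.59 -3.536
vertex 0.53 1.382 -3.43
vertex 1.506 1.528 -3.642
endloop
endfacet
facet normal 0.452 -0.269 -0.850
outer loop
vertex 1.147 0.59 -3.536
vertex 1.506 1.528 -3.642
vertex 2.042 0.836 -3.138
endloop
endfacet
facet normal 0.737 -0.644 0.204
outer loop
vertex 1.396 0.263 -2.614
vertex 2.042 0.836 -3.138
vertex 1.91 0.998 -2.15
endloop
endfacet
facet normal -0.379 -0.810 0.447
outer loop
vertex 0.462 0.6 -2.795
vertex 1.396 0.263 -2.614
vertex 0.934 0.852 -1.938
endloop
endfacet
facet normal -0.991 -0.019 -0.129
outer loop
vertex 0.53 1.382 -3.43
vertex 0.462 0.6 -2.795
vertex 0.398 1.544 -2.442
endloop
endfacet
facet normal -0.253 0.637 -0.728
outer loop
vertex 1.506 1.528 -3.642
vertex 0.53 1.382 -3.43
vertex 1.044 2.117 -2.966
endloop
endfacet
facet normal 0.815 0.251 -0.523
outer loop
vertex 2.042 0.836 -3.138
vertex 1.506 1.528 -3.642
vertex 1.978 1.78 -2.785
endloop
endfacet

endsolid


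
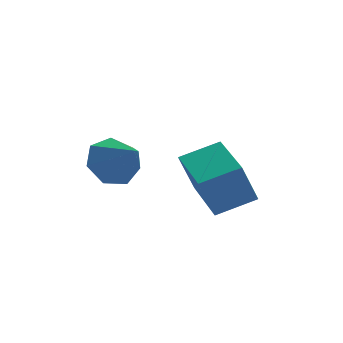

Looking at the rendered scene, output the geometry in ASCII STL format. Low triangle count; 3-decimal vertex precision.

solid 
facet normal -0.871 -0.359 -0.334
outer loop
vertex 0.35 1.501 0.303
vertex -0.327 3.231 0.212
vertex 0.761 1.599 -0.873
endloop
endfacet
facet normal 0.363 -0.930 0.050
outer loop
vertex 1.807 2.029 -0.472
vertex 0.35 1.501 0.303
vertex 0.761 1.599 -0.873
endloop
endfacet
facet normal -0.871 -0.359 -0.334
outer loop
vertex 0.761 1.599 -0.873
vertex -0.327 3.231 0.212
vertex 0.084 3.329 -0.964
endloop
endfacet
facet normal 0.328 0.079 -0.941
outer loop
vertex 0.084 3.329 -0.964
vertex 1.807 2.029 -0.472
vertex 0.761 1.599 -0.873
endloop
endfacet
facet normal -0.328 -0.079 0.941
outer loop
vertex 0.35 1.501 0.303
vertex 0.719 3.661 0.613
vertex -0.327 3.231 0.212
endloop
endfacet
facet normal 0.363 -0.930 0.050
outer loop
vertex 1.396 1.931 0.704
vertex 0.35 1.501 0.303
vertex 1.807 2.029 -0.472
endloop
endfacet
facet normal -0.328 -0.079 0.941
outer loop
vertex 1.396 1.931 0.704
vertex 0.719 3.661 0.613
vertex 0.35 1.501 0.303
endloop
endfacet
facet normal -0.363 0.930 -0.050
outer loop
vertex -0.327 3.231 0.212
vertex 0.719 3.661 0.613
vertex 0.084 3.329 -0.964
endloop
endfacet
facet normal 0.328 0.079 -0.941
outer loop
vertex 1.13 3.759 -0.563
vertex 1.807 2.029 -0.472
vertex 0.084 3.329 -0.964
endloop
endfacet
facet normal -0.363 0.930 -0.050
outer loop
vertex 0.084 3.329 -0.964
vertex 0.719 3.661 0.613
vertex 1.13 3.759 -0.563
endloop
endfacet
facet normal 0.871 0.359 0.334
outer loop
vertex 1.13 3.759 -0.563
vertex 1.396 1.931 0.704
vertex 1.807 2.029 -0.472
endloop
endfacet
facet normal 0.871 0.359 0.334
outer loop
vertex 0.719 3.661 0.613
vertex 1.396 1.931 0.704
vertex 1.13 3.759 -0.563
endloop
endfacet
facet normal -0.561 0.535 -0.631
outer loop
vertex -1.19 2.312 0.3
vertex -1.835 2.047 0.649
vertex -1.417 2.684 0.817
endloop
endfacet
facet normal 0.932 0.310 0.186
outer loop
vertex -1.19 2.312 0.3
vertex -1.417 2.684 0.817
vertex -1.105 1.353 1.471
endloop
endfacet
facet normal -0.561 0.535 -0.632
outer loop
vertex -1.417 2.684 0.817
vertex -1.835 2.047 0.649
vertex -1.959 2.577 1.208
endloop
endfacet
facet normal 0.451 0.477 0.755
outer loop
vertex -1.417 2.684 0.817
vertex -1.959 2.577 1.208
vertex -1.105 1.353 1.471
endloop
endfacet
facet normal -0.562 0.535 -0.631
outer loop
vertex -1.959 2.577 1.208
vertex -1.835 2.047 0.649
vertex -2.408 2.071 1.179
endloop
endfacet
facet normal -0.169 0.093 0.981
outer loop
vertex -1.959 2.577 1.208
vertex -2.408 2.071 1.179
vertex -1.105 1.353 1.471
endloop
endfacet
facet normal -0.562 0.534 -0.632
outer loop
vertex -2.408 2.071 1.179
vertex -1.835 2.047 0.649
vertex -2.425 1.547 0.751
endloop
endfacet
facet normal -0.460 -0.553 0.695
outer loop
vertex -2.408 2.071 1.179
vertex -2.425 1.547 0.751
vertex -1.105 1.353 1.471
endloop
endfacet
facet normal -0.562 0.535 -0.631
outer loop
vertex -2.425 1.547 0.751
vertex -1.835 2.047 0.649
vertex -1.998 1.4 0.246
endloop
endfacet
facet normal -0.204 -0.973 0.111
outer loop
vertex -2.425 1.547 0.751
vertex -1.998 1.4 0.246
vertex -1.105 1.353 1.471
endloop
endfacet
facet normal -0.561 0.535 -0.632
outer loop
vertex -1.998 1.4 0.246
vertex -1.835 2.047 0.649
vertex -1.448 1.74 0.046
endloop
endfacet
facet normal 0.407 -0.852 -0.329
outer loop
vertex -1.998 1.4 0.246
vertex -1.448 1.74 0.046
vertex -1.105 1.353 1.471
endloop
endfacet
facet normal -0.561 0.534 -0.632
outer loop
vertex -1.448 1.74 0.046
vertex -1.835 2.047 0.649
vertex -1.19 2.312 0.3
endloop
endfacet
facet normal 0.913 -0.280 -0.296
outer loop
vertex -1.448 1.74 0.046
vertex -1.19 2.312 0.3
vertex -1.105 1.353 1.471
endloop
endfacet

endsolid


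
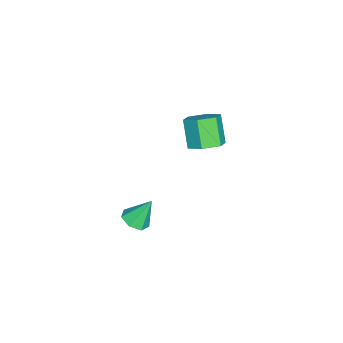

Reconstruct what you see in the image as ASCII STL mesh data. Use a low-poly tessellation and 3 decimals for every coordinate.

solid 
facet normal 0.201 -0.459 -0.865
outer loop
vertex 2.233 -0.604 1.015
vertex 1.946 -0.11 0.686
vertex 2.578 -0.172 0.866
endloop
endfacet
facet normal 0.626 -0.244 0.741
outer loop
vertex 2.233 -0.604 1.015
vertex 2.578 -0.172 0.866
vertex 1.674 0.51 1.854
endloop
endfacet
facet normal 0.201 -0.459 -0.865
outer loop
vertex 2.578 -0.172 0.866
vertex 1.946 -0.11 0.686
vertex 2.446 0.307 0.581
endloop
endfacet
facet normal 0.790 0.459 0.406
outer loop
vertex 2.578 -0.172 0.866
vertex 2.446 0.307 0.581
vertex 1.674 0.51 1.854
endloop
endfacet
facet normal 0.202 -0.459 -0.865
outer loop
vertex 2.446 0.307 0.581
vertex 1.946 -0.11 0.686
vertex 1.938 0.472 0.375
endloop
endfacet
facet normal 0.298 0.954 0.029
outer loop
vertex 2.446 0.307 0.581
vertex 1.938 0.472 0.375
vertex 1.674 0.51 1.854
endloop
endfacet
facet normal 0.201 -0.460 -0.865
outer loop
vertex 1.938 0.472 0.375
vertex 1.946 -0.11 0.686
vertex 1.435 0.199 0.403
endloop
endfacet
facet normal -0.479 0.871 -0.108
outer loop
vertex 1.938 0.472 0.375
vertex 1.435 0.199 0.403
vertex 1.674 0.51 1.854
endloop
endfacet
facet normal 0.202 -0.459 -0.865
outer loop
vertex 1.435 0.199 0.403
vertex 1.946 -0.11 0.686
vertex 1.317 -0.307 0.644
endloop
endfacet
facet normal -0.957 0.271 0.100
outer loop
vertex 1.435 0.199 0.403
vertex 1.317 -0.307 0.644
vertex 1.674 0.51 1.854
endloop
endfacet
facet normal 0.202 -0.460 -0.864
outer loop
vertex 1.317 -0.307 0.644
vertex 1.946 -0.11 0.686
vertex 1.672 -0.664 0.917
endloop
endfacet
facet normal -0.775 -0.393 0.494
outer loop
vertex 1.317 -0.307 0.644
vertex 1.672 -0.664 0.917
vertex 1.674 0.51 1.854
endloop
endfacet
facet normal 0.200 -0.460 -0.865
outer loop
vertex 1.672 -0.664 0.917
vertex 1.946 -0.11 0.686
vertex 2.233 -0.604 1.015
endloop
endfacet
facet normal -0.070 -0.622 0.780
outer loop
vertex 1.672 -0.664 0.917
vertex 2.233 -0.604 1.015
vertex 1.674 0.51 1.854
endloop
endfacet
facet normal 0.504 0.283 -0.816
outer loop
vertex -2.176 1.534 1.949
vertex -2.885 1.555 1.518
vertex -2.621 2.234 1.917
endloop
endfacet
facet normal 0.677 0.457 0.577
outer loop
vertex -2.176 1.534 1.949
vertex -2.621 2.234 1.917
vertex -2.906 1.123 3.132
endloop
endfacet
facet normal 0.677 0.457 0.577
outer loop
vertex -2.906 1.123 3.132
vertex -2.621 2.234 1.917
vertex -3.351 1.823 3.1
endloop
endfacet
facet normal -0.504 -0.283 0.816
outer loop
vertex -2.906 1.123 3.132
vertex -3.351 1.823 3.1
vertex -3.615 1.145 2.702
endloop
endfacet
facet normal 0.503 0.284 -0.816
outer loop
vertex -2.621 2.234 1.917
vertex -2.885 1.555 1.518
vertex -3.33 2.255 1.487
endloop
endfacet
facet normal -0.126 0.959 0.255
outer loop
vertex -2.621 2.234 1.917
vertex -3.33 2.255 1.487
vertex -3.351 1.823 3.1
endloop
endfacet
facet normal -0.126 0.959 0.255
outer loop
vertex -3.351 1.823 3.1
vertex -3.33 2.255 1.487
vertex -4.06 1.844 2.67
endloop
endfacet
facet normal -0.503 -0.283 0.816
outer loop
vertex -3.351 1.823 3.1
vertex -4.06 1.844 2.67
vertex -3.615 1.145 2.702
endloop
endfacet
facet normal 0.504 0.284 -0.816
outer loop
vertex -3.33 2.255 1.487
vertex -2.885 1.555 1.518
vertex -3.594 1.577 1.088
endloop
endfacet
facet normal -0.803 0.502 -0.321
outer loop
vertex -3.33 2.255 1.487
vertex -3.594 1.577 1.088
vertex -4.06 1.844 2.67
endloop
endfacet
facet normal -0.803 0.502 -0.321
outer loop
vertex -4.06 1.844 2.67
vertex -3.594 1.577 1.088
vertex -4.324 1.166 2.271
endloop
endfacet
facet normal -0.504 -0.284 0.816
outer loop
vertex -4.06 1.844 2.67
vertex -4.324 1.166 2.271
vertex -3.615 1.145 2.702
endloop
endfacet
facet normal 0.504 0.283 -0.816
outer loop
vertex -3.594 1.577 1.088
vertex -2.885 1.555 1.518
vertex -3.149 0.877 1.12
endloop
endfacet
facet normal -0.677 -0.457 -0.577
outer loop
vertex -3.594 1.577 1.088
vertex -3.149 0.877 1.12
vertex -4.324 1.166 2.271
endloop
endfacet
facet normal -0.677 -0.457 -0.577
outer loop
vertex -4.324 1.166 2.271
vertex -3.149 0.877 1.12
vertex -3.879 0.466 2.303
endloop
endfacet
facet normal -0.504 -0.283 0.816
outer loop
vertex -4.324 1.166 2.271
vertex -3.879 0.466 2.303
vertex -3.615 1.145 2.702
endloop
endfacet
facet normal 0.503 0.283 -0.816
outer loop
vertex -3.149 0.877 1.12
vertex -2.885 1.555 1.518
vertex -2.44 0.856 1.55
endloop
endfacet
facet normal 0.126 -0.959 -0.255
outer loop
vertex -3.149 0.877 1.12
vertex -2.44 0.856 1.55
vertex -3.879 0.466 2.303
endloop
endfacet
facet normal 0.126 -0.959 -0.255
outer loop
vertex -3.879 0.466 2.303
vertex -2.44 0.856 1.55
vertex -3.17 0.445 2.733
endloop
endfacet
facet normal -0.503 -0.284 0.816
outer loop
vertex -3.879 0.466 2.303
vertex -3.17 0.445 2.733
vertex -3.615 1.145 2.702
endloop
endfacet
facet normal 0.504 0.284 -0.816
outer loop
vertex -2.44 0.856 1.55
vertex -2.885 1.555 1.518
vertex -2.176 1.534 1.949
endloop
endfacet
facet normal 0.803 -0.502 0.321
outer loop
vertex -2.44 0.856 1.55
vertex -2.176 1.534 1.949
vertex -3.17 0.445 2.733
endloop
endfacet
facet normal 0.803 -0.502 0.321
outer loop
vertex -3.17 0.445 2.733
vertex -2.176 1.534 1.949
vertex -2.906 1.123 3.132
endloop
endfacet
facet normal -0.504 -0.284 0.816
outer loop
vertex -3.17 0.445 2.733
vertex -2.906 1.123 3.132
vertex -3.615 1.145 2.702
endloop
endfacet

endsolid


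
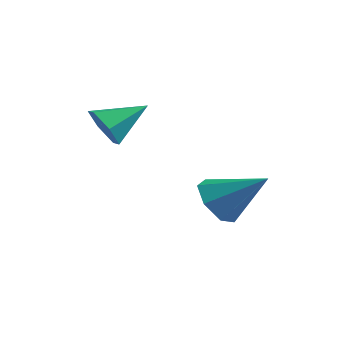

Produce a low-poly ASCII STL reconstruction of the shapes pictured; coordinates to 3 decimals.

solid 
facet normal -0.768 -0.278 -0.577
outer loop
vertex 2.494 -1.187 -1.325
vertex 1.879 -0.507 -0.834
vertex 2.462 -0.358 -1.682
endloop
endfacet
facet normal 0.900 -0.143 -0.412
outer loop
vertex 2.494 -1.187 -1.325
vertex 2.462 -0.358 -1.682
vertex 3.461 0.067 0.354
endloop
endfacet
facet normal -0.768 -0.279 -0.577
outer loop
vertex 2.462 -0.358 -1.682
vertex 1.879 -0.507 -0.834
vertex 1.99 0.358 -1.4
endloop
endfacet
facet normal 0.655 0.608 -0.448
outer loop
vertex 2.462 -0.358 -1.682
vertex 1.99 0.358 -1.4
vertex 3.461 0.067 0.354
endloop
endfacet
facet normal -0.768 -0.279 -0.577
outer loop
vertex 1.99 0.358 -1.4
vertex 1.879 -0.507 -0.834
vertex 1.435 0.423 -0.692
endloop
endfacet
facet normal 0.157 0.987 0.032
outer loop
vertex 1.99 0.358 -1.4
vertex 1.435 0.423 -0.692
vertex 3.461 0.067 0.354
endloop
endfacet
facet normal -0.768 -0.279 -0.576
outer loop
vertex 1.435 0.423 -0.692
vertex 1.879 -0.507 -0.834
vertex 1.214 -0.213 -0.09
endloop
endfacet
facet normal -0.221 0.710 0.669
outer loop
vertex 1.435 0.423 -0.692
vertex 1.214 -0.213 -0.09
vertex 3.461 0.067 0.354
endloop
endfacet
facet normal -0.768 -0.279 -0.576
outer loop
vertex 1.214 -0.213 -0.09
vertex 1.879 -0.507 -0.834
vertex 1.494 -1.07 -0.048
endloop
endfacet
facet normal -0.192 -0.015 0.981
outer loop
vertex 1.214 -0.213 -0.09
vertex 1.494 -1.07 -0.048
vertex 3.461 0.067 0.354
endloop
endfacet
facet normal -0.769 -0.278 -0.576
outer loop
vertex 1.494 -1.07 -0.048
vertex 1.879 -0.507 -0.834
vertex 2.063 -1.503 -0.598
endloop
endfacet
facet normal 0.221 -0.642 0.734
outer loop
vertex 1.494 -1.07 -0.048
vertex 2.063 -1.503 -0.598
vertex 3.461 0.067 0.354
endloop
endfacet
facet normal -0.768 -0.279 -0.576
outer loop
vertex 2.063 -1.503 -0.598
vertex 1.879 -0.507 -0.834
vertex 2.494 -1.187 -1.325
endloop
endfacet
facet normal 0.706 -0.699 0.115
outer loop
vertex 2.063 -1.503 -0.598
vertex 2.494 -1.187 -1.325
vertex 3.461 0.067 0.354
endloop
endfacet
facet normal -0.473 -0.749 -0.463
outer loop
vertex 0.446 -3.771 2.301
vertex -0.245 -3.676 2.853
vertex -0.22 -3.22 2.09
endloop
endfacet
facet normal 0.620 0.527 -0.581
outer loop
vertex 0.446 -3.771 2.301
vertex -0.22 -3.22 2.09
vertex 0.545 -2.424 3.627
endloop
endfacet
facet normal -0.474 -0.749 -0.463
outer loop
vertex -0.22 -3.22 2.09
vertex -0.245 -3.676 2.853
vertex -0.911 -3.124 2.642
endloop
endfacet
facet normal -0.178 0.907 -0.381
outer loop
vertex -0.22 -3.22 2.09
vertex -0.911 -3.124 2.642
vertex 0.545 -2.424 3.627
endloop
endfacet
facet normal -0.474 -0.749 -0.463
outer loop
vertex -0.911 -3.124 2.642
vertex -0.245 -3.676 2.853
vertex -0.936 -3.58 3.406
endloop
endfacet
facet normal -0.601 0.695 0.395
outer loop
vertex -0.911 -3.124 2.642
vertex -0.936 -3.58 3.406
vertex 0.545 -2.424 3.627
endloop
endfacet
facet normal -0.474 -0.749 -0.463
outer loop
vertex -0.936 -3.58 3.406
vertex -0.245 -3.676 2.853
vertex -0.27 -4.132 3.617
endloop
endfacet
facet normal -0.223 0.101 0.969
outer loop
vertex -0.936 -3.58 3.406
vertex -0.27 -4.132 3.617
vertex 0.545 -2.424 3.627
endloop
endfacet
facet normal -0.473 -0.750 -0.463
outer loop
vertex -0.27 -4.132 3.617
vertex -0.245 -3.676 2.853
vertex 0.421 -4.227 3.065
endloop
endfacet
facet normal 0.576 -0.279 0.769
outer loop
vertex -0.27 -4.132 3.617
vertex 0.421 -4.227 3.065
vertex 0.545 -2.424 3.627
endloop
endfacet
facet normal -0.473 -0.750 -0.463
outer loop
vertex 0.421 -4.227 3.065
vertex -0.245 -3.676 2.853
vertex 0.446 -3.771 2.301
endloop
endfacet
facet normal 0.998 -0.066 -0.007
outer loop
vertex 0.421 -4.227 3.065
vertex 0.446 -3.771 2.301
vertex 0.545 -2.424 3.627
endloop
endfacet

endsolid


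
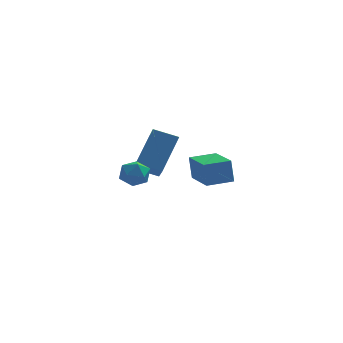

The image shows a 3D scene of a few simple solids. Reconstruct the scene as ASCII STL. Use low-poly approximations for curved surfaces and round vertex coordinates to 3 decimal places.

solid 
facet normal -0.948 -0.315 -0.055
outer loop
vertex -0.188 -2.483 -1.731
vertex -0.741 -0.761 -2.067
vertex -0.065 -2.66 -2.84
endloop
endfacet
facet normal 0.301 -0.936 0.183
outer loop
vertex 1.081 -2.279 -2.773
vertex -0.188 -2.483 -1.731
vertex -0.065 -2.66 -2.84
endloop
endfacet
facet normal -0.948 -0.315 -0.055
outer loop
vertex -0.065 -2.66 -2.84
vertex -0.741 -0.761 -2.067
vertex -0.618 -0.938 -3.176
endloop
endfacet
facet normal 0.109 -0.156 -0.982
outer loop
vertex -0.618 -0.938 -3.176
vertex 1.081 -2.279 -2.773
vertex -0.065 -2.66 -2.84
endloop
endfacet
facet normal -0.109 0.156 0.982
outer loop
vertex -0.188 -2.483 -1.731
vertex 0.405 -0.38 -2.0
vertex -0.741 -0.761 -2.067
endloop
endfacet
facet normal 0.301 -0.936 0.183
outer loop
vertex 0.958 -2.102 -1.664
vertex -0.188 -2.483 -1.731
vertex 1.081 -2.279 -2.773
endloop
endfacet
facet normal -0.109 0.156 0.982
outer loop
vertex 0.958 -2.102 -1.664
vertex 0.405 -0.38 -2.0
vertex -0.188 -2.483 -1.731
endloop
endfacet
facet normal -0.301 0.936 -0.183
outer loop
vertex -0.741 -0.761 -2.067
vertex 0.405 -0.38 -2.0
vertex -0.618 -0.938 -3.176
endloop
endfacet
facet normal 0.109 -0.156 -0.982
outer loop
vertex 0.528 -0.557 -3.109
vertex 1.081 -2.279 -2.773
vertex -0.618 -0.938 -3.176
endloop
endfacet
facet normal -0.301 0.936 -0.183
outer loop
vertex -0.618 -0.938 -3.176
vertex 0.405 -0.38 -2.0
vertex 0.528 -0.557 -3.109
endloop
endfacet
facet normal 0.948 0.315 0.055
outer loop
vertex 0.528 -0.557 -3.109
vertex 0.958 -2.102 -1.664
vertex 1.081 -2.279 -2.773
endloop
endfacet
facet normal 0.948 0.315 0.055
outer loop
vertex 0.405 -0.38 -2.0
vertex 0.958 -2.102 -1.664
vertex 0.528 -0.557 -3.109
endloop
endfacet
facet normal -0.501 0.682 0.533
outer loop
vertex -3.387 -2.814 -1.851
vertex -3.505 -3.3 -1.34
vertex -2.92 -2.89 -1.315
endloop
endfacet
facet normal 0.006 0.991 0.135
outer loop
vertex -3.387 -2.814 -1.851
vertex -2.92 -2.89 -1.315
vertex -2.685 -2.8 -1.984
endloop
endfacet
facet normal -0.120 0.828 -0.548
outer loop
vertex -3.387 -2.814 -1.851
vertex -2.685 -2.8 -1.984
vertex -3.124 -3.154 -2.423
endloop
endfacet
facet normal -0.705 0.418 -0.573
outer loop
vertex -3.387 -2.814 -1.851
vertex -3.124 -3.154 -2.423
vertex -3.631 -3.464 -2.025
endloop
endfacet
facet normal -0.940 0.328 0.094
outer loop
vertex -3.387 -2.814 -1.851
vertex -3.631 -3.464 -2.025
vertex -3.505 -3.3 -1.34
endloop
endfacet
facet normal 0.633 0.706 0.317
outer loop
vertex -2.685 -2.8 -1.984
vertex -2.92 -2.89 -1.315
vertex -2.369 -3.276 -1.555
endloop
endfacet
facet normal -0.186 0.206 0.961
outer loop
vertex -2.92 -2.89 -1.315
vertex -3.505 -3.3 -1.34
vertex -2.876 -3.586 -1.157
endloop
endfacet
facet normal -0.895 -0.367 0.253
outer loop
vertex -3.505 -3.3 -1.34
vertex -3.631 -3.464 -2.025
vertex -3.315 -3.94 -1.596
endloop
endfacet
facet normal -0.515 -0.221 -0.828
outer loop
vertex -3.631 -3.464 -2.025
vertex -3.124 -3.154 -2.423
vertex -3.08 -3.85 -2.265
endloop
endfacet
facet normal 0.430 0.442 -0.787
outer loop
vertex -3.124 -3.154 -2.423
vertex -2.685 -2.8 -1.984
vertex -2.495 -3.44 -2.24
endloop
endfacet
facet normal 0.705 -0.418 0.573
outer loop
vertex -2.613 -3.926 -1.729
vertex -2.369 -3.276 -1.555
vertex -2.876 -3.586 -1.157
endloop
endfacet
facet normal 0.120 -0.828 0.548
outer loop
vertex -2.613 -3.926 -1.729
vertex -2.876 -3.586 -1.157
vertex -3.315 -3.94 -1.596
endloop
endfacet
facet normal -0.006 -0.991 -0.135
outer loop
vertex -2.613 -3.926 -1.729
vertex -3.315 -3.94 -1.596
vertex -3.08 -3.85 -2.265
endloop
endfacet
facet normal 0.501 -0.682 -0.533
outer loop
vertex -2.613 -3.926 -1.729
vertex -3.08 -3.85 -2.265
vertex -2.495 -3.44 -2.24
endloop
endfacet
facet normal 0.940 -0.328 -0.094
outer loop
vertex -2.613 -3.926 -1.729
vertex -2.495 -3.44 -2.24
vertex -2.369 -3.276 -1.555
endloop
endfacet
facet normal 0.515 0.221 0.828
outer loop
vertex -2.876 -3.586 -1.157
vertex -2.369 -3.276 -1.555
vertex -2.92 -2.89 -1.315
endloop
endfacet
facet normal -0.430 -0.442 0.787
outer loop
vertex -3.315 -3.94 -1.596
vertex -2.876 -3.586 -1.157
vertex -3.505 -3.3 -1.34
endloop
endfacet
facet normal -0.633 -0.706 -0.317
outer loop
vertex -3.08 -3.85 -2.265
vertex -3.315 -3.94 -1.596
vertex -3.631 -3.464 -2.025
endloop
endfacet
facet normal 0.186 -0.206 -0.961
outer loop
vertex -2.495 -3.44 -2.24
vertex -3.08 -3.85 -2.265
vertex -3.124 -3.154 -2.423
endloop
endfacet
facet normal 0.895 0.367 -0.253
outer loop
vertex -2.369 -3.276 -1.555
vertex -2.495 -3.44 -2.24
vertex -2.685 -2.8 -1.984
endloop
endfacet
facet normal -0.930 0.145 0.337
outer loop
vertex -2.24 1.423 -1.329
vertex -2.369 3.138 -2.427
vertex -2.977 0.358 -2.906
endloop
endfacet
facet normal 0.063 -0.841 0.538
outer loop
vertex -1.851 0.182 -3.313
vertex -2.24 1.423 -1.329
vertex -2.977 0.358 -2.906
endloop
endfacet
facet normal -0.931 0.146 0.336
outer loop
vertex -2.977 0.358 -2.906
vertex -2.369 3.138 -2.427
vertex -3.105 2.073 -4.004
endloop
endfacet
facet normal -0.361 -0.522 -0.773
outer loop
vertex -3.105 2.073 -4.004
vertex -1.851 0.182 -3.313
vertex -2.977 0.358 -2.906
endloop
endfacet
facet normal 0.361 0.522 0.773
outer loop
vertex -2.24 1.423 -1.329
vertex -1.243 2.962 -2.834
vertex -2.369 3.138 -2.427
endloop
endfacet
facet normal 0.063 -0.840 0.538
outer loop
vertex -1.115 1.247 -1.736
vertex -2.24 1.423 -1.329
vertex -1.851 0.182 -3.313
endloop
endfacet
facet normal 0.361 0.522 0.773
outer loop
vertex -1.115 1.247 -1.736
vertex -1.243 2.962 -2.834
vertex -2.24 1.423 -1.329
endloop
endfacet
facet normal -0.063 0.840 -0.538
outer loop
vertex -2.369 3.138 -2.427
vertex -1.243 2.962 -2.834
vertex -3.105 2.073 -4.004
endloop
endfacet
facet normal -0.361 -0.522 -0.773
outer loop
vertex -1.98 1.897 -4.411
vertex -1.851 0.182 -3.313
vertex -3.105 2.073 -4.004
endloop
endfacet
facet normal -0.063 0.841 -0.538
outer loop
vertex -3.105 2.073 -4.004
vertex -1.243 2.962 -2.834
vertex -1.98 1.897 -4.411
endloop
endfacet
facet normal 0.931 -0.145 -0.336
outer loop
vertex -1.98 1.897 -4.411
vertex -1.115 1.247 -1.736
vertex -1.851 0.182 -3.313
endloop
endfacet
facet normal 0.930 -0.146 -0.336
outer loop
vertex -1.243 2.962 -2.834
vertex -1.115 1.247 -1.736
vertex -1.98 1.897 -4.411
endloop
endfacet

endsolid


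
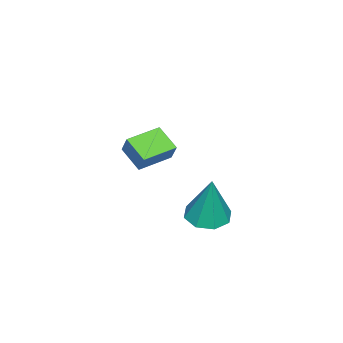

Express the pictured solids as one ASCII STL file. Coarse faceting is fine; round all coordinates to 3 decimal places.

solid 
facet normal -0.860 0.501 0.096
outer loop
vertex -2.64 -2.075 -0.65
vertex -2.145 -1.106 -1.264
vertex -2.951 -2.448 -1.489
endloop
endfacet
facet normal -0.396 -0.775 0.492
outer loop
vertex -1.635 -3.214 -1.636
vertex -2.64 -2.075 -0.65
vertex -2.951 -2.448 -1.489
endloop
endfacet
facet normal -0.860 0.501 0.096
outer loop
vertex -2.951 -2.448 -1.489
vertex -2.145 -1.106 -1.264
vertex -2.456 -1.479 -2.104
endloop
endfacet
facet normal -0.321 -0.385 -0.865
outer loop
vertex -2.456 -1.479 -2.104
vertex -1.635 -3.214 -1.636
vertex -2.951 -2.448 -1.489
endloop
endfacet
facet normal 0.321 0.385 0.866
outer loop
vertex -2.64 -2.075 -0.65
vertex -0.829 -1.872 -1.411
vertex -2.145 -1.106 -1.264
endloop
endfacet
facet normal -0.397 -0.775 0.491
outer loop
vertex -1.324 -2.841 -0.796
vertex -2.64 -2.075 -0.65
vertex -1.635 -3.214 -1.636
endloop
endfacet
facet normal 0.320 0.386 0.865
outer loop
vertex -1.324 -2.841 -0.796
vertex -0.829 -1.872 -1.411
vertex -2.64 -2.075 -0.65
endloop
endfacet
facet normal 0.397 0.776 -0.491
outer loop
vertex -2.145 -1.106 -1.264
vertex -0.829 -1.872 -1.411
vertex -2.456 -1.479 -2.104
endloop
endfacet
facet normal -0.320 -0.385 -0.866
outer loop
vertex -1.14 -2.245 -2.25
vertex -1.635 -3.214 -1.636
vertex -2.456 -1.479 -2.104
endloop
endfacet
facet normal 0.397 0.775 -0.492
outer loop
vertex -2.456 -1.479 -2.104
vertex -0.829 -1.872 -1.411
vertex -1.14 -2.245 -2.25
endloop
endfacet
facet normal 0.860 -0.501 -0.096
outer loop
vertex -1.14 -2.245 -2.25
vertex -1.324 -2.841 -0.796
vertex -1.635 -3.214 -1.636
endloop
endfacet
facet normal 0.860 -0.501 -0.096
outer loop
vertex -0.829 -1.872 -1.411
vertex -1.324 -2.841 -0.796
vertex -1.14 -2.245 -2.25
endloop
endfacet
facet normal -0.180 -0.154 -0.972
outer loop
vertex 2.791 1.477 -1.43
vertex 2.216 2.144 -1.429
vertex 3.08 2.068 -1.577
endloop
endfacet
facet normal 0.892 -0.372 0.257
outer loop
vertex 2.791 1.477 -1.43
vertex 3.08 2.068 -1.577
vertex 2.604 2.476 0.669
endloop
endfacet
facet normal -0.180 -0.155 -0.971
outer loop
vertex 3.08 2.068 -1.577
vertex 2.216 2.144 -1.429
vertex 2.863 2.702 -1.638
endloop
endfacet
facet normal 0.933 0.333 0.137
outer loop
vertex 3.08 2.068 -1.577
vertex 2.863 2.702 -1.638
vertex 2.604 2.476 0.669
endloop
endfacet
facet normal -0.181 -0.154 -0.971
outer loop
vertex 2.863 2.702 -1.638
vertex 2.216 2.144 -1.429
vertex 2.267 3.01 -1.576
endloop
endfacet
facet normal 0.466 0.874 0.138
outer loop
vertex 2.863 2.702 -1.638
vertex 2.267 3.01 -1.576
vertex 2.604 2.476 0.669
endloop
endfacet
facet normal -0.180 -0.154 -0.971
outer loop
vertex 2.267 3.01 -1.576
vertex 2.216 2.144 -1.429
vertex 1.641 2.81 -1.428
endloop
endfacet
facet normal -0.238 0.936 0.258
outer loop
vertex 2.267 3.01 -1.576
vertex 1.641 2.81 -1.428
vertex 2.604 2.476 0.669
endloop
endfacet
facet normal -0.180 -0.154 -0.972
outer loop
vertex 1.641 2.81 -1.428
vertex 2.216 2.144 -1.429
vertex 1.352 2.22 -1.281
endloop
endfacet
facet normal -0.765 0.481 0.428
outer loop
vertex 1.641 2.81 -1.428
vertex 1.352 2.22 -1.281
vertex 2.604 2.476 0.669
endloop
endfacet
facet normal -0.180 -0.153 -0.972
outer loop
vertex 1.352 2.22 -1.281
vertex 2.216 2.144 -1.429
vertex 1.568 1.585 -1.221
endloop
endfacet
facet normal -0.807 -0.223 0.547
outer loop
vertex 1.352 2.22 -1.281
vertex 1.568 1.585 -1.221
vertex 2.604 2.476 0.669
endloop
endfacet
facet normal -0.180 -0.153 -0.972
outer loop
vertex 1.568 1.585 -1.221
vertex 2.216 2.144 -1.429
vertex 2.165 1.278 -1.283
endloop
endfacet
facet normal -0.337 -0.767 0.546
outer loop
vertex 1.568 1.585 -1.221
vertex 2.165 1.278 -1.283
vertex 2.604 2.476 0.669
endloop
endfacet
facet normal -0.179 -0.153 -0.972
outer loop
vertex 2.165 1.278 -1.283
vertex 2.216 2.144 -1.429
vertex 2.791 1.477 -1.43
endloop
endfacet
facet normal 0.363 -0.828 0.427
outer loop
vertex 2.165 1.278 -1.283
vertex 2.791 1.477 -1.43
vertex 2.604 2.476 0.669
endloop
endfacet

endsolid


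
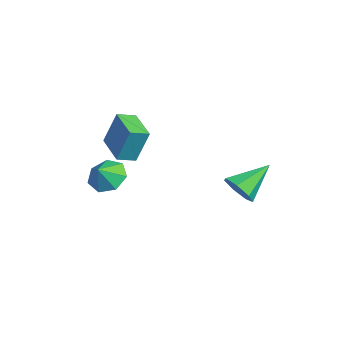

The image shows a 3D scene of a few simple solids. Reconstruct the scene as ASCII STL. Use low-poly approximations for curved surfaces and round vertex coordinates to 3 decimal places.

solid 
facet normal -0.344 0.538 -0.770
outer loop
vertex -2.484 -3.219 1.277
vertex -3.009 -2.62 1.93
vertex -2.046 -2.503 1.582
endloop
endfacet
facet normal 0.826 -0.552 0.110
outer loop
vertex -2.484 -3.219 1.277
vertex -2.046 -2.503 1.582
vertex -2.651 -3.18 2.73
endloop
endfacet
facet normal -0.343 0.539 -0.769
outer loop
vertex -2.046 -2.503 1.582
vertex -3.009 -2.62 1.93
vertex -2.333 -1.875 2.15
endloop
endfacet
facet normal 0.887 -0.011 0.461
outer loop
vertex -2.046 -2.503 1.582
vertex -2.333 -1.875 2.15
vertex -2.651 -3.18 2.73
endloop
endfacet
facet normal -0.343 0.538 -0.770
outer loop
vertex -2.333 -1.875 2.15
vertex -3.009 -2.62 1.93
vertex -3.128 -1.808 2.551
endloop
endfacet
facet normal 0.452 0.268 0.851
outer loop
vertex -2.333 -1.875 2.15
vertex -3.128 -1.808 2.551
vertex -2.651 -3.18 2.73
endloop
endfacet
facet normal -0.344 0.538 -0.770
outer loop
vertex -3.128 -1.808 2.551
vertex -3.009 -2.62 1.93
vertex -3.834 -2.353 2.485
endloop
endfacet
facet normal -0.151 0.076 0.986
outer loop
vertex -3.128 -1.808 2.551
vertex -3.834 -2.353 2.485
vertex -2.651 -3.18 2.73
endloop
endfacet
facet normal -0.344 0.538 -0.770
outer loop
vertex -3.834 -2.353 2.485
vertex -3.009 -2.62 1.93
vertex -3.918 -3.099 2.001
endloop
endfacet
facet normal -0.468 -0.443 0.764
outer loop
vertex -3.834 -2.353 2.485
vertex -3.918 -3.099 2.001
vertex -2.651 -3.18 2.73
endloop
endfacet
facet normal -0.344 0.538 -0.770
outer loop
vertex -3.918 -3.099 2.001
vertex -3.009 -2.62 1.93
vertex -3.317 -3.485 1.463
endloop
endfacet
facet normal -0.261 -0.898 0.353
outer loop
vertex -3.918 -3.099 2.001
vertex -3.317 -3.485 1.463
vertex -2.651 -3.18 2.73
endloop
endfacet
facet normal -0.344 0.538 -0.770
outer loop
vertex -3.317 -3.485 1.463
vertex -3.009 -2.62 1.93
vertex -2.484 -3.219 1.277
endloop
endfacet
facet normal 0.316 -0.947 0.062
outer loop
vertex -3.317 -3.485 1.463
vertex -2.484 -3.219 1.277
vertex -2.651 -3.18 2.73
endloop
endfacet
facet normal 0.217 -0.836 -0.504
outer loop
vertex 2.756 2.138 3.115
vertex 1.85 1.991 2.968
vertex 2.453 2.465 2.442
endloop
endfacet
facet normal 0.750 0.661 -0.017
outer loop
vertex 2.756 2.138 3.115
vertex 2.453 2.465 2.442
vertex 1.41 3.689 3.992
endloop
endfacet
facet normal 0.217 -0.836 -0.505
outer loop
vertex 2.453 2.465 2.442
vertex 1.85 1.991 2.968
vertex 1.695 2.435 2.166
endloop
endfacet
facet normal 0.164 0.825 -0.541
outer loop
vertex 2.453 2.465 2.442
vertex 1.695 2.435 2.166
vertex 1.41 3.689 3.992
endloop
endfacet
facet normal 0.215 -0.836 -0.505
outer loop
vertex 1.695 2.435 2.166
vertex 1.85 1.991 2.968
vertex 1.054 2.072 2.494
endloop
endfacet
facet normal -0.606 0.608 -0.512
outer loop
vertex 1.695 2.435 2.166
vertex 1.054 2.072 2.494
vertex 1.41 3.689 3.992
endloop
endfacet
facet normal 0.216 -0.836 -0.505
outer loop
vertex 1.054 2.072 2.494
vertex 1.85 1.991 2.968
vertex 1.012 1.647 3.179
endloop
endfacet
facet normal -0.984 0.173 0.047
outer loop
vertex 1.054 2.072 2.494
vertex 1.012 1.647 3.179
vertex 1.41 3.689 3.992
endloop
endfacet
facet normal 0.217 -0.836 -0.504
outer loop
vertex 1.012 1.647 3.179
vertex 1.85 1.991 2.968
vertex 1.6 1.482 3.706
endloop
endfacet
facet normal -0.683 -0.151 0.715
outer loop
vertex 1.012 1.647 3.179
vertex 1.6 1.482 3.706
vertex 1.41 3.689 3.992
endloop
endfacet
facet normal 0.216 -0.836 -0.504
outer loop
vertex 1.6 1.482 3.706
vertex 1.85 1.991 2.968
vertex 2.377 1.7 3.677
endloop
endfacet
facet normal 0.071 -0.122 0.990
outer loop
vertex 1.6 1.482 3.706
vertex 2.377 1.7 3.677
vertex 1.41 3.689 3.992
endloop
endfacet
facet normal 0.217 -0.836 -0.505
outer loop
vertex 2.377 1.7 3.677
vertex 1.85 1.991 2.968
vertex 2.756 2.138 3.115
endloop
endfacet
facet normal 0.708 0.239 0.664
outer loop
vertex 2.377 1.7 3.677
vertex 2.756 2.138 3.115
vertex 1.41 3.689 3.992
endloop
endfacet
facet normal -0.993 -0.021 0.112
outer loop
vertex -4.704 -1.558 4.973
vertex -4.762 -0.583 4.645
vertex -4.895 -2.177 3.166
endloop
endfacet
facet normal 0.057 -0.946 0.318
outer loop
vertex -3.038 -2.137 2.955
vertex -4.704 -1.558 4.973
vertex -4.895 -2.177 3.166
endloop
endfacet
facet normal -0.993 -0.022 0.113
outer loop
vertex -4.895 -2.177 3.166
vertex -4.762 -0.583 4.645
vertex -4.954 -1.203 2.838
endloop
endfacet
facet normal -0.100 -0.323 -0.941
outer loop
vertex -4.954 -1.203 2.838
vertex -3.038 -2.137 2.955
vertex -4.895 -2.177 3.166
endloop
endfacet
facet normal 0.100 0.323 0.941
outer loop
vertex -4.704 -1.558 4.973
vertex -2.905 -0.543 4.434
vertex -4.762 -0.583 4.645
endloop
endfacet
facet normal 0.057 -0.946 0.319
outer loop
vertex -2.846 -1.517 4.762
vertex -4.704 -1.558 4.973
vertex -3.038 -2.137 2.955
endloop
endfacet
facet normal 0.100 0.323 0.941
outer loop
vertex -2.846 -1.517 4.762
vertex -2.905 -0.543 4.434
vertex -4.704 -1.558 4.973
endloop
endfacet
facet normal -0.057 0.946 -0.319
outer loop
vertex -4.762 -0.583 4.645
vertex -2.905 -0.543 4.434
vertex -4.954 -1.203 2.838
endloop
endfacet
facet normal -0.100 -0.323 -0.941
outer loop
vertex -3.096 -1.162 2.627
vertex -3.038 -2.137 2.955
vertex -4.954 -1.203 2.838
endloop
endfacet
facet normal -0.057 0.946 -0.318
outer loop
vertex -4.954 -1.203 2.838
vertex -2.905 -0.543 4.434
vertex -3.096 -1.162 2.627
endloop
endfacet
facet normal 0.993 0.021 -0.113
outer loop
vertex -3.096 -1.162 2.627
vertex -2.846 -1.517 4.762
vertex -3.038 -2.137 2.955
endloop
endfacet
facet normal 0.993 0.022 -0.113
outer loop
vertex -2.905 -0.543 4.434
vertex -2.846 -1.517 4.762
vertex -3.096 -1.162 2.627
endloop
endfacet

endsolid
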